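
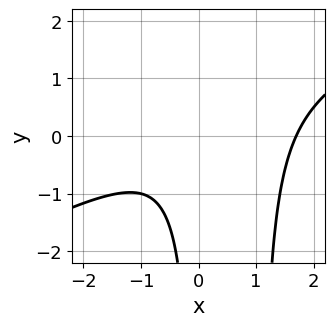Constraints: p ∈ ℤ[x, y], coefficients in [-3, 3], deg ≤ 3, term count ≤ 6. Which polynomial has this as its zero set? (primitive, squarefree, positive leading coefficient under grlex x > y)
First, degree: the shape is more complex than any degree-2 curve, so deg p = 3.
Then, from the axis intercepts and sections: no y-intercept at any integer in the box.
Finally, together with the visible shape, these determine p as stated.

x^3 - 2*x^2*y - x^2 + 2*x*y - 2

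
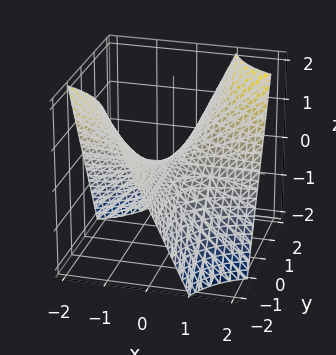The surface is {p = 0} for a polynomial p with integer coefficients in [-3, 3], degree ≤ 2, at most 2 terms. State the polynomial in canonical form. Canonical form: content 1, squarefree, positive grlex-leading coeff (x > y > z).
(a) The degree is 2 — a hyperbolic paraboloid; a quadric.
(b) From the axis intercepts and sections: one z-axis crossing is at z = 0; the visible y-axis segment lies entirely on the surface.
(c) Putting this together gives p. Check: (-2, 0, 0) on the x-axis lies on the surface, and p(-2, 0, 0) = 0. ✓

x*y - z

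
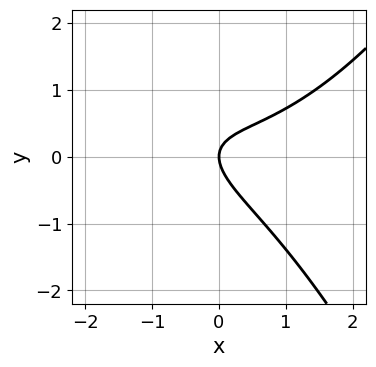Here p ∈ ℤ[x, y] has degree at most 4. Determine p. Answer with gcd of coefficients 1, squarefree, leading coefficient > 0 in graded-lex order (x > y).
x^3 - 2*x*y - 3*y^2 + 2*x

deg p = 3. No degree-2 curve has this shape.
From the axis intercepts and sections: one y-axis crossing is at y = 0; one x-axis crossing is at x = 0.
Assembling these constraints gives the stated polynomial.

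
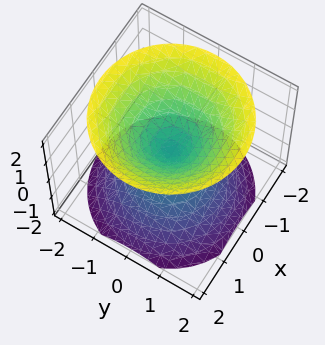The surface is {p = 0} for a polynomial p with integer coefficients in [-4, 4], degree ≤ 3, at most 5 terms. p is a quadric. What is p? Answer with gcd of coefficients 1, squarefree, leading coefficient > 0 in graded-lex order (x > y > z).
1. The picture has 2 separate pieces. Treating them together as one polynomial.
2. deg p = 2. A double cone through the origin; a quadric.
3. Symmetries: rotational symmetry about the z-axis ⇒ p depends on x, y only through x² + y²; mirror symmetry z ↦ −z ⇒ only even powers of z.
4. Reading off the gridlines: a circular section at z = -1 has radius exactly 1; one z-axis crossing is at z = 0; one x-axis crossing is at x = 0; one y-axis crossing is at y = 0.
5. Matching integer coefficients to the picture gives p.

x^2 + y^2 - z^2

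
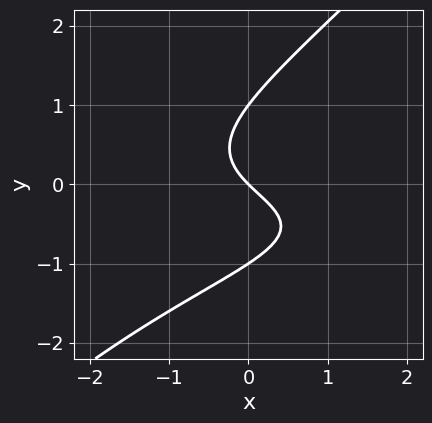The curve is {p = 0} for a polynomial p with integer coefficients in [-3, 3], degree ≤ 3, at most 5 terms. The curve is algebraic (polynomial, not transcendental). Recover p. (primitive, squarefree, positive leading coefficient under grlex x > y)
3*x*y^2 - 3*y^3 + 2*x*y + 3*x + 3*y

1. The degree is 3 — a generic line meets the curve in up to 3 points.
2. Observable constraints: one x-axis crossing is at x = 0; the y-axis gridline crossings are at y ∈ {-1, 0, 1}.
3. Together with the visible shape, these determine p as stated.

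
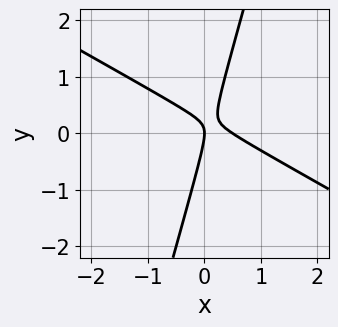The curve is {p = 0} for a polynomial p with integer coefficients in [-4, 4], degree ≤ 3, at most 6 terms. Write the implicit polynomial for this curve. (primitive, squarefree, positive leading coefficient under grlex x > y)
2*x^2 + 3*x*y - y^2 - x

Degree: the shape is more complex than any degree-1 curve, so deg p = 2.
Reading off the gridlines: it meets the x-axis at x = 0 (among the integer gridlines); it crosses the y-axis at the gridline y = 0.
These observations pin down the coefficients.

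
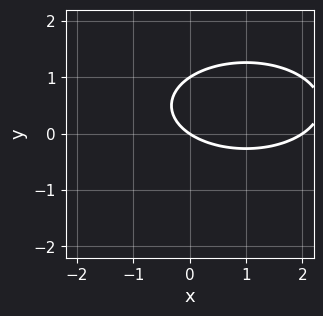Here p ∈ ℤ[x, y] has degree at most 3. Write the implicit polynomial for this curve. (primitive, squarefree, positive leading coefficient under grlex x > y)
x^2 + 3*y^2 - 2*x - 3*y

First, the degree is 2 — the shape is more complex than any degree-1 curve.
Then, checking where it meets the axes: the x-axis gridline crossings are at x ∈ {0, 2}; among the integer gridlines, it crosses the y-axis at y ∈ {0, 1}.
Finally, putting this together gives p.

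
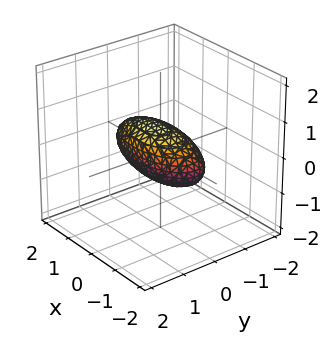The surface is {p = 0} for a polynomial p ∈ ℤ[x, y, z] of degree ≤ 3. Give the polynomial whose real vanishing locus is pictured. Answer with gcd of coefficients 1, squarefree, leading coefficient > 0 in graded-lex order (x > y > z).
The degree is 2 — the shape is more complex than any degree-1 surface.
Solving for integer coefficients yields p as stated.

x^2 + 3*y^2 - 2*y*z + 3*z^2 - 2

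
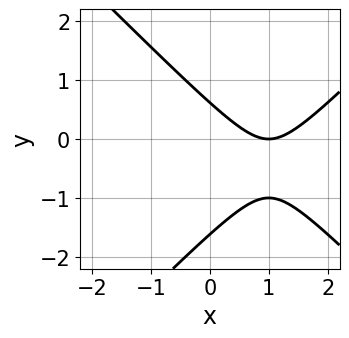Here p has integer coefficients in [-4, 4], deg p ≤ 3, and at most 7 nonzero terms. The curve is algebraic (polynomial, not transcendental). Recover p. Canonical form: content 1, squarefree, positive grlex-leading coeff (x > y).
x^2 - y^2 - 2*x - y + 1

First, deg p = 2. The shape is more complex than any degree-1 curve.
Then, from the visible intercepts: it meets the x-axis at x = 1 (among the integer gridlines).
Finally, these observations pin down the coefficients.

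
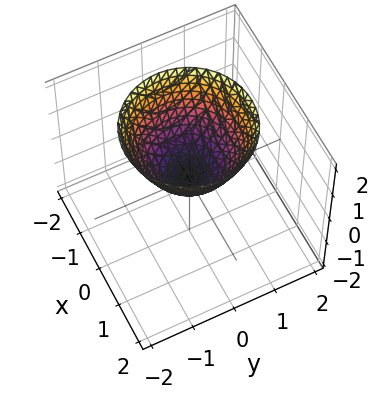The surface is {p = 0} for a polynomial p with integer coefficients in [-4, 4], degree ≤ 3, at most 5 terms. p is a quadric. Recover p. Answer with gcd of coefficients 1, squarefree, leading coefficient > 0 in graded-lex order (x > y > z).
x^2 + y^2 - z

The degree is 2 — a paraboloid; a quadric.
By symmetry, the surface is invariant under rotation about z: p = q(x² + y², z).
Against the integer gridlines: it meets the z-axis at z = 0 (among the integer gridlines); a circular section at z = 1 has radius exactly 1.
Solving for integer coefficients yields p as stated.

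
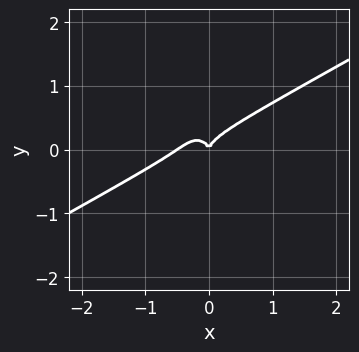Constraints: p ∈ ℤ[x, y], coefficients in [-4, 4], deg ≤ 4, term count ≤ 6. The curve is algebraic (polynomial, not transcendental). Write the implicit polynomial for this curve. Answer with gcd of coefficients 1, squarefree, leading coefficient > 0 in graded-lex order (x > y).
2*x^3 - 3*x^2*y - 2*y^3 + x^2

1. deg p = 3. The shape is more complex than any degree-2 curve.
2. Reading off the gridlines: one x-axis crossing is at x = 0; it meets the y-axis at y = 0 (among the integer gridlines).
3. Putting this together gives p.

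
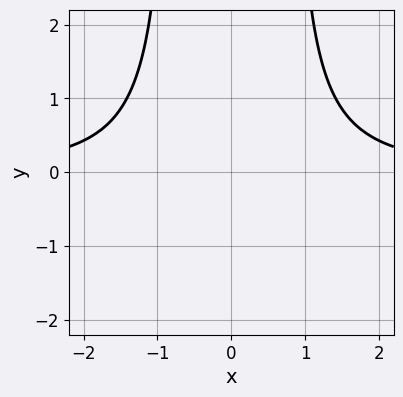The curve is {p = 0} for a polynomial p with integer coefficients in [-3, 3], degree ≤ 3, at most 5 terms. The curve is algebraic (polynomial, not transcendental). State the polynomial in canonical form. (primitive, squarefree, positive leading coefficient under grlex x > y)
1. deg p = 3.
2. Symmetries: it's symmetric under x → −x, forcing even powers of x.
3. Reading off the gridlines: the curve avoids every integer x-axis point in the box; it misses every integer gridline on the y-axis.
4. Putting this together gives p.

2*x^2*y - y - 3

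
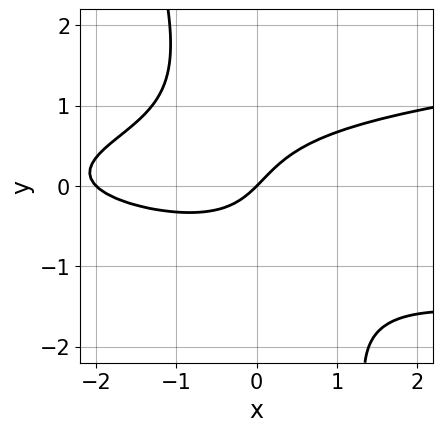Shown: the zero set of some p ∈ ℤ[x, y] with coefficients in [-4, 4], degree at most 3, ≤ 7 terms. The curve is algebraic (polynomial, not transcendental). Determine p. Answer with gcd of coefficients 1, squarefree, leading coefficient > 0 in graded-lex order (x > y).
3*x*y^2 + y^3 - x^2 - 2*x + 2*y

deg p = 3. The shape is more complex than any degree-2 curve.
From the visible intercepts: it crosses the y-axis at the gridline y = 0; among the integer gridlines, it crosses the x-axis at x ∈ {-2, 0}.
Solving for integer coefficients yields p as stated.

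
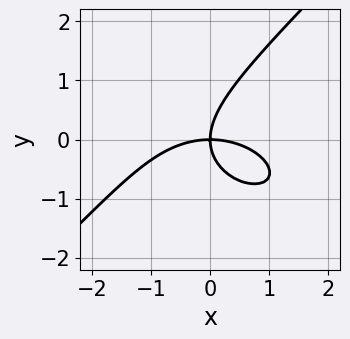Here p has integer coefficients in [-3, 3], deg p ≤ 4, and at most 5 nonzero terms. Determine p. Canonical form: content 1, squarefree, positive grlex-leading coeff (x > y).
x^3 + x*y^2 - 2*y^3 + 3*x*y

First, the degree is 3 — no degree-2 curve has this shape.
Then, checking where it meets the axes: it crosses the x-axis at the gridline x = 0; one y-axis crossing is at y = 0.
Finally, these observations pin down the coefficients.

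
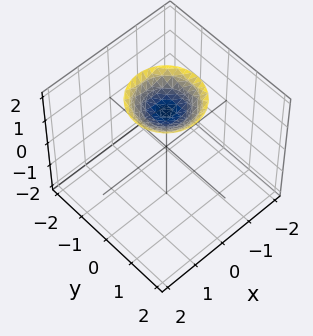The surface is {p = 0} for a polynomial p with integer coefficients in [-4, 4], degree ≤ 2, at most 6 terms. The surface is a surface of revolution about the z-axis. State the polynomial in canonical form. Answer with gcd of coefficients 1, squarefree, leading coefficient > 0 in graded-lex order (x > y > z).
x^2 + y^2 - 2*z + 3

1. Degree: no degree-1 surface has this shape, so deg p = 2.
2. Symmetries: rotational symmetry about the z-axis ⇒ p depends on x, y only through x² + y².
3. From the axis intercepts and sections: a circular section at z = 2 has radius exactly 1; the surface avoids every integer y-axis point in the box; the surface avoids every integer x-axis point in the box.
4. Solving for integer coefficients yields p as stated.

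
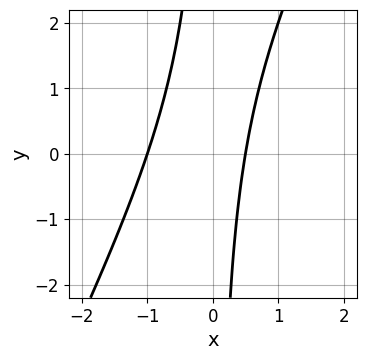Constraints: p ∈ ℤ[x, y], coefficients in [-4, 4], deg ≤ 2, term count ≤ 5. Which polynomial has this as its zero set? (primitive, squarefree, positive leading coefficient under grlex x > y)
Degree: the shape is more complex than any degree-1 curve, so deg p = 2.
Checking where it meets the axes: one x-axis crossing is at x = -1; the curve avoids every integer y-axis point in the box.
Putting this together gives p.

2*x^2 - x*y + x - 1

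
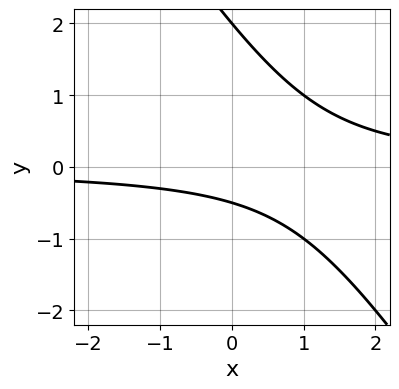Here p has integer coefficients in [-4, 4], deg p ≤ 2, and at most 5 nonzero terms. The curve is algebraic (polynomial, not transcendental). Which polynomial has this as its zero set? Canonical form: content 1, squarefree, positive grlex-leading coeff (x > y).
1. Degree: a generic line meets the curve in up to 2 points, so deg p = 2.
2. Observable constraints: it crosses the y-axis at the gridline y = 2; it misses every integer gridline on the x-axis.
3. Matching integer coefficients to the picture gives p.

3*x*y + 2*y^2 - 3*y - 2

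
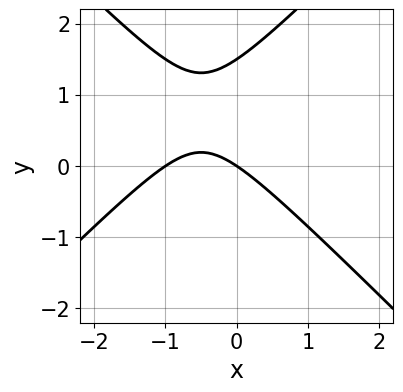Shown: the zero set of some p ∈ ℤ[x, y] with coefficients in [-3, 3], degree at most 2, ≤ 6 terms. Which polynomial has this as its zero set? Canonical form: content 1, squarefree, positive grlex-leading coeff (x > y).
(a) Degree: no degree-1 curve has this shape, so deg p = 2.
(b) Against the integer gridlines: the x-axis gridline crossings are at x ∈ {-1, 0}; one y-axis crossing is at y = 0.
(c) The integer polynomial consistent with all of this is the stated p.

2*x^2 - 2*y^2 + 2*x + 3*y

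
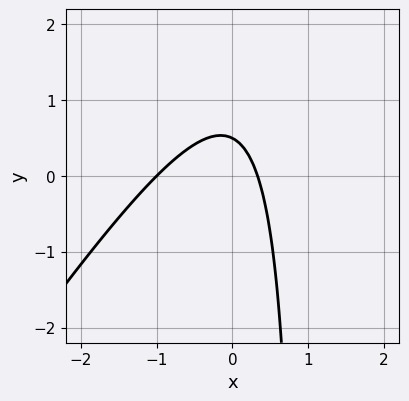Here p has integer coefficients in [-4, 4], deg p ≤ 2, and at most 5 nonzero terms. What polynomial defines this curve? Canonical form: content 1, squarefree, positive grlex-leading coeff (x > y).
3*x^2 - 2*x*y + 2*x + 2*y - 1

1. The degree is 2 — the shape is more complex than any degree-1 curve.
2. Against the integer gridlines: it meets the x-axis at x = -1 (among the integer gridlines).
3. The integer polynomial consistent with all of this is the stated p.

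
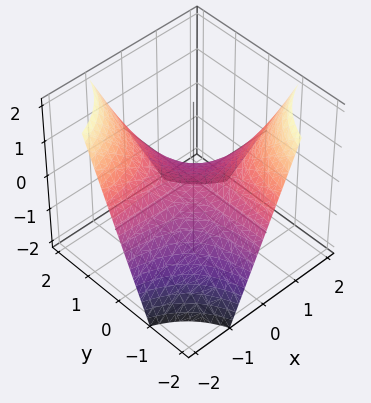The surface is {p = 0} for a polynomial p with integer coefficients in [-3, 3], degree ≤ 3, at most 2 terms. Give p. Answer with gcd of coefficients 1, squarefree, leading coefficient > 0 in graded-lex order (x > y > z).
x*y + z

(a) The degree is 2 — a hyperbolic paraboloid; a quadric.
(b) From the visible intercepts: the visible x-axis segment lies entirely on the surface; every point of the y-axis in the box is on the surface; it crosses the z-axis at the gridline z = 0.
(c) Assembling these constraints gives the stated polynomial.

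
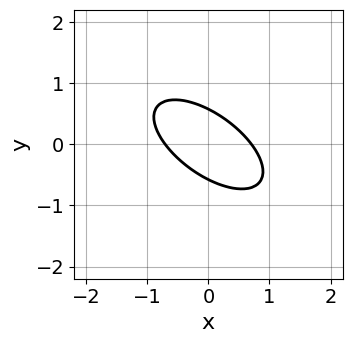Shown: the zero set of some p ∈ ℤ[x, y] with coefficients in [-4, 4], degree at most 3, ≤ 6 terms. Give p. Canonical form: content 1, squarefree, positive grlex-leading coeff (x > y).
The degree is 2 — no degree-1 curve has this shape.
Solving for integer coefficients yields p as stated.

2*x^2 + 3*x*y + 3*y^2 - 1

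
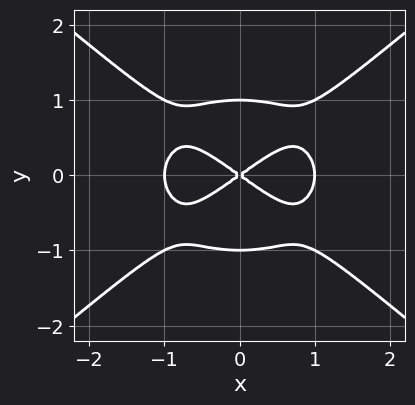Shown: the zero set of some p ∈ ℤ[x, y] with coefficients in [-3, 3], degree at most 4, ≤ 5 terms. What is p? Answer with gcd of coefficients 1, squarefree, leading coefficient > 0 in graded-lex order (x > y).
x^4 - 2*y^4 - x^2 + 2*y^2

deg p = 4. No degree-3 curve has this shape.
Symmetries: mirror symmetry x ↦ −x ⇒ only even powers of x; it's symmetric under y → −y, forcing even powers of y.
Reading off the gridlines: among the integer gridlines, it crosses the y-axis at y ∈ {-1, 0, 1}; among the integer gridlines, it crosses the x-axis at x ∈ {-1, 0, 1}.
Fitting integer coefficients to these (and the overall shape) gives p.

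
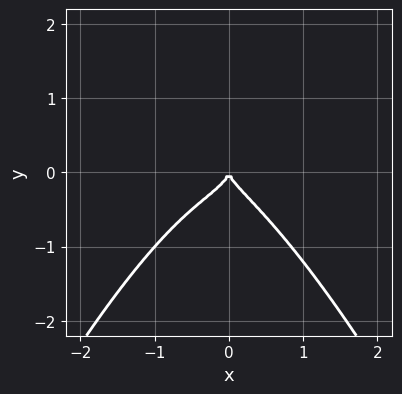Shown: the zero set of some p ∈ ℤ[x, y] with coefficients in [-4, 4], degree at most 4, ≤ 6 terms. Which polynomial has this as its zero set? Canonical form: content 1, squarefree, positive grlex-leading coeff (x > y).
(a) Degree: the shape is more complex than any degree-3 curve, so deg p = 4.
(b) From the visible intercepts: one y-axis crossing is at y = 0; it crosses the x-axis at the gridline x = 0.
(c) Assembling these constraints gives the stated polynomial.

2*x^4 + x^3 - x^2*y + 3*y^3 + x^2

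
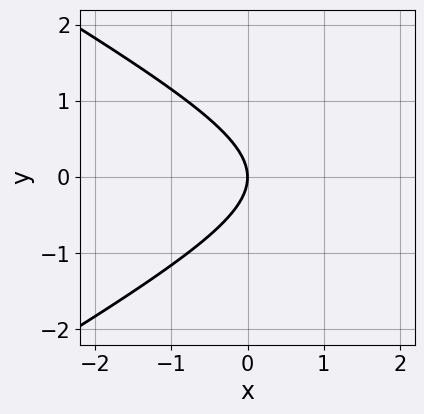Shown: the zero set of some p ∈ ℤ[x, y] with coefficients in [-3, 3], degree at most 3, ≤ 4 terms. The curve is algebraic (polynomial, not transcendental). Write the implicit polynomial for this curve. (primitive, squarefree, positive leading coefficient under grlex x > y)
x^2 - 3*y^2 - 3*x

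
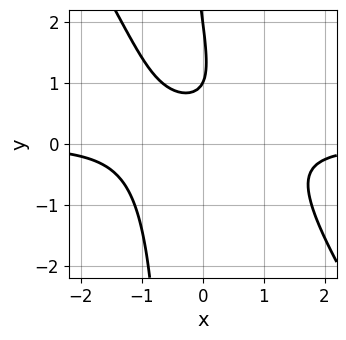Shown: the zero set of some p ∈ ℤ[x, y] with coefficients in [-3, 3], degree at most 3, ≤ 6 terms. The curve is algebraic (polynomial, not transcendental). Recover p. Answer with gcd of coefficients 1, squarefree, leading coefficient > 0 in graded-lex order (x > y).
1. deg p = 3. A generic line meets the curve in up to 3 points.
2. Reading off the gridlines: the y-axis gridline crossings are at y ∈ {1, 2}; it misses every integer gridline on the x-axis.
3. Assembling these constraints gives the stated polynomial.

3*x^2*y + 2*x*y^2 + y^2 - 3*y + 2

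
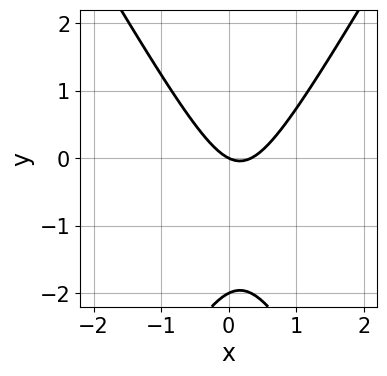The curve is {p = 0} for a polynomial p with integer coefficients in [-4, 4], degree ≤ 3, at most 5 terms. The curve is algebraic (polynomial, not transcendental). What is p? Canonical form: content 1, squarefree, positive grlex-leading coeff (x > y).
3*x^2 - y^2 - x - 2*y

1. Degree: no degree-1 curve has this shape, so deg p = 2.
2. Reading off the gridlines: it crosses the x-axis at the gridline x = 0; the y-axis gridline crossings are at y ∈ {-2, 0}.
3. These observations pin down the coefficients.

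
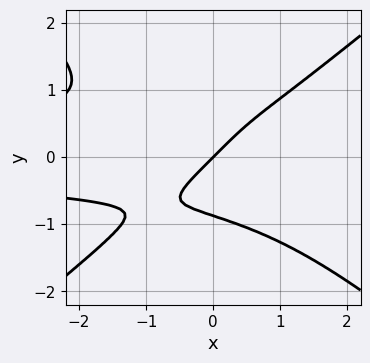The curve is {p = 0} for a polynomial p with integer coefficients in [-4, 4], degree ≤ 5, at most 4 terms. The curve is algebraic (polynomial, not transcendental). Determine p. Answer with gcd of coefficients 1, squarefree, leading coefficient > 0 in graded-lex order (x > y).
2*x^2*y^2 - 3*y^4 + 2*x - 2*y

Degree: a generic line meets the curve in up to 4 points, so deg p = 4.
From the visible intercepts: it meets the y-axis at y = 0 (among the integer gridlines); one x-axis crossing is at x = 0.
The integer polynomial consistent with all of this is the stated p.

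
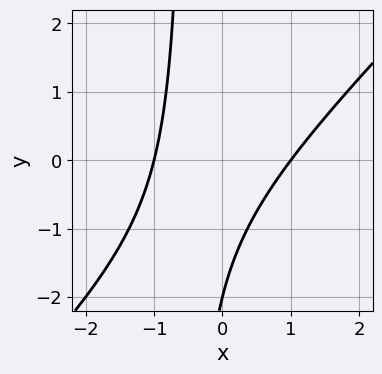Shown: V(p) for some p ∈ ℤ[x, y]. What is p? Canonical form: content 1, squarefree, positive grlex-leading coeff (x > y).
2*x^2 - 2*x*y - y - 2

deg p = 2.
Reading off the gridlines: it crosses the y-axis at the gridline y = -2; the x-axis gridline crossings are at x ∈ {-1, 1}.
Assembling these constraints gives the stated polynomial.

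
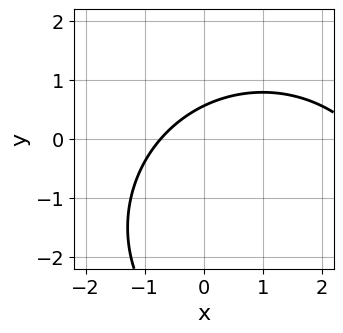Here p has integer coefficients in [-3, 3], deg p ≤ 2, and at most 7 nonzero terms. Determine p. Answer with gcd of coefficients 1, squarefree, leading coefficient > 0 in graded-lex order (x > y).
(a) deg p = 2. The shape is more complex than any degree-1 curve.
(b) The integer polynomial consistent with all of this is the stated p.

x^2 + y^2 - 2*x + 3*y - 2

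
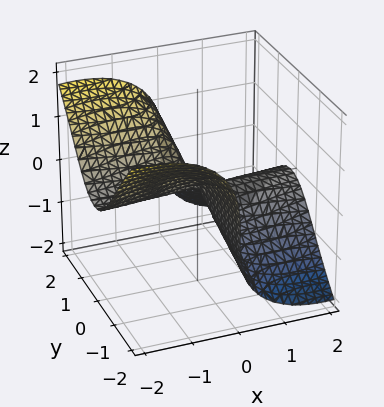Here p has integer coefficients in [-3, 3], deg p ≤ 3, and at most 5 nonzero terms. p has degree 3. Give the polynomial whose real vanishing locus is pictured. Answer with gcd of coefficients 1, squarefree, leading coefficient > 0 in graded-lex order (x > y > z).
1. deg p = 3.
2. Checking where it meets the axes: every point of the y-axis in the box is on the surface; every point of the x-axis in the box is on the surface.
3. These observations pin down the coefficients.

2*x^2*z + 3*x*y^2 + 2*z^3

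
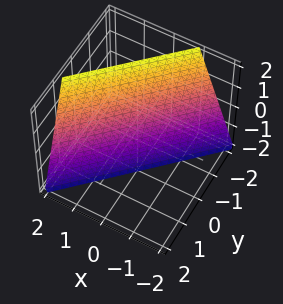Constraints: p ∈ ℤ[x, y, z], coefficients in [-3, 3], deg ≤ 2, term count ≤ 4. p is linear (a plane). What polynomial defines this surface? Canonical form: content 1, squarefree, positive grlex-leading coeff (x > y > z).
3*x - 3*y - z - 2

1. Degree: the surface is flat (a plane), so deg p = 1.
2. From the axis intercepts and sections: one z-axis crossing is at z = -2.
3. These observations pin down the coefficients.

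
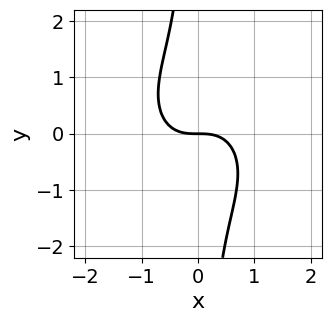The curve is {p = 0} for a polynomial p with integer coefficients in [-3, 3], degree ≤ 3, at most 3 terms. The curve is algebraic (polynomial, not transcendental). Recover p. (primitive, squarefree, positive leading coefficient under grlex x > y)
(a) deg p = 3. The shape is more complex than any degree-2 curve.
(b) Observable constraints: it crosses the x-axis at the gridline x = 0; it meets the y-axis at y = 0 (among the integer gridlines).
(c) These observations pin down the coefficients.

x^3 + x*y^2 + y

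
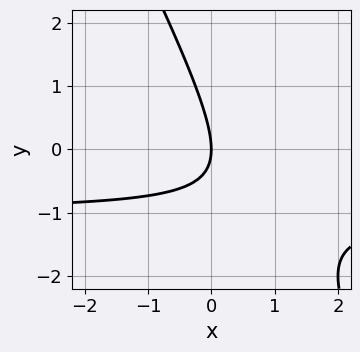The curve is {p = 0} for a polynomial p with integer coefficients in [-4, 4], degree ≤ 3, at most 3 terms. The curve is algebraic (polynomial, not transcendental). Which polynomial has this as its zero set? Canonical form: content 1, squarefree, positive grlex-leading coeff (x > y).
2*x*y + y^2 + 2*x

The degree is 2 — the shape is more complex than any degree-1 curve.
Reading off the gridlines: it meets the x-axis at x = 0 (among the integer gridlines); it crosses the y-axis at the gridline y = 0.
Together with the visible shape, these determine p as stated.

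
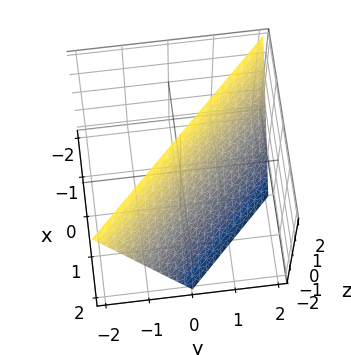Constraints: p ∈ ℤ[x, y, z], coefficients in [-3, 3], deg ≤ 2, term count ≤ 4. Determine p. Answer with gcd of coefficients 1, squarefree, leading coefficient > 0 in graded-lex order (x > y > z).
2*x + 2*y + z - 2

First, the degree is 1 — every cross-section is a straight line — this is a plane.
Next, reading off the gridlines: it crosses the z-axis at the gridline z = 2; it crosses the x-axis at the gridline x = 1.
Finally, matching integer coefficients to the picture gives p. Check: (0, 1, 0) on the y-axis lies on the surface, and p(0, 1, 0) = 0. ✓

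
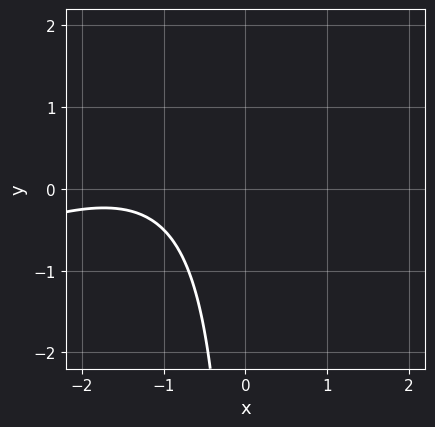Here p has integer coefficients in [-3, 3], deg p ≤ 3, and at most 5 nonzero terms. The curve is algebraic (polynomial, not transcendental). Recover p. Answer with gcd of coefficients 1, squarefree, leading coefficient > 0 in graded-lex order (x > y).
x^2 - 2*x*y + 3*x + 3

First, deg p = 2. No degree-1 curve has this shape.
Next, from the axis intercepts and sections: it misses every integer gridline on the y-axis; it misses every integer gridline on the x-axis.
Finally, solving for integer coefficients yields p as stated.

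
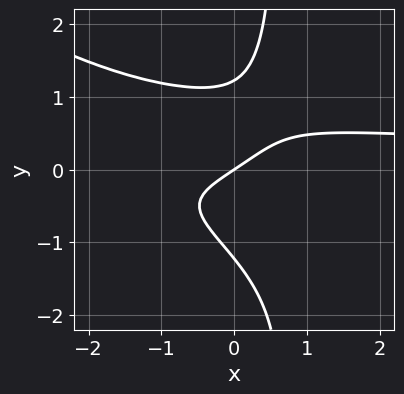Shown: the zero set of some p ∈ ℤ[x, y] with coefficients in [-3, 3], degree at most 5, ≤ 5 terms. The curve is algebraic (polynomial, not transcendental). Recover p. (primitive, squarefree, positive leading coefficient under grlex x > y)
2*x^2*y^2 + 3*x*y^3 - 2*y^3 - 2*x + 3*y

deg p = 4.
From the visible intercepts: one x-axis crossing is at x = 0; it crosses the y-axis at the gridline y = 0.
Solving for integer coefficients yields p as stated.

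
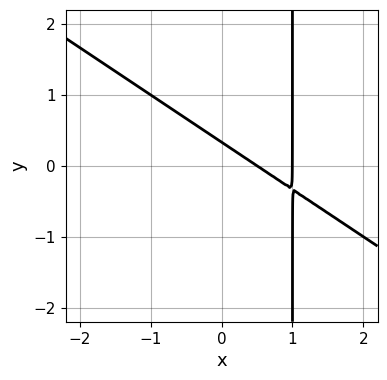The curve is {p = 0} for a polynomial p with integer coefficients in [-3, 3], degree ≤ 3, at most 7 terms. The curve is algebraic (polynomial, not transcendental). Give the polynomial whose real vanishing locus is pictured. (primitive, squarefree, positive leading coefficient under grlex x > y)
2*x^2 + 3*x*y - 3*x - 3*y + 1

First, the degree is 2 — a generic line meets the curve in up to 2 points.
Next, from the visible intercepts: it meets the x-axis at x = 1 (among the integer gridlines).
Finally, assembling these constraints gives the stated polynomial.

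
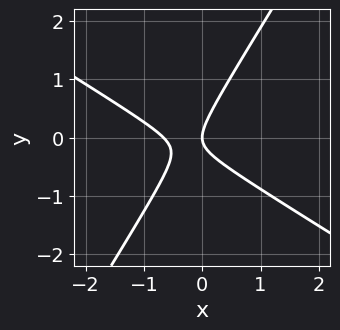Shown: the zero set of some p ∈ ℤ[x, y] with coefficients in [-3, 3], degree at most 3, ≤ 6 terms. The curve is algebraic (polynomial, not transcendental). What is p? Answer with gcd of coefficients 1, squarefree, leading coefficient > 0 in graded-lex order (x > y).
3*x^2 + 3*x*y - 3*y^2 + 2*x

1. Degree: the shape is more complex than any degree-1 curve, so deg p = 2.
2. From the axis intercepts and sections: it crosses the y-axis at the gridline y = 0; one x-axis crossing is at x = 0.
3. Solving for integer coefficients yields p as stated.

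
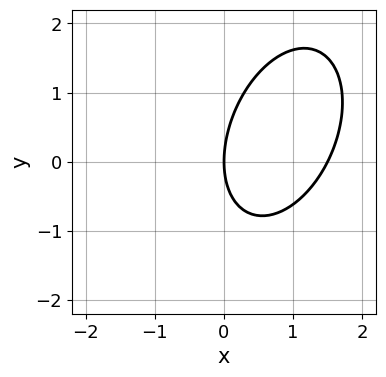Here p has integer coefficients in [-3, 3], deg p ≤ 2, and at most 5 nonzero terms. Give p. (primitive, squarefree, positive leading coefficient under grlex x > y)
1. Degree: a generic line meets the curve in up to 2 points, so deg p = 2.
2. Checking where it meets the axes: it meets the x-axis at x = 0 (among the integer gridlines); it meets the y-axis at y = 0 (among the integer gridlines).
3. Putting this together gives p.

2*x^2 - x*y + y^2 - 3*x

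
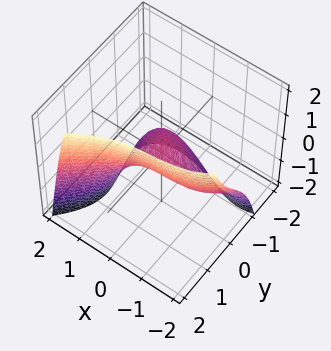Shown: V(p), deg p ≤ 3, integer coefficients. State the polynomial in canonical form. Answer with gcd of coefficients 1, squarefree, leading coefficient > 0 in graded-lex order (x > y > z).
x^3 - 2*y^3 + 2*x^2 + 2*x*y + 3*z

First, deg p = 3. The shape is more complex than any degree-2 surface.
Then, from the visible intercepts: it meets the y-axis at y = 0 (among the integer gridlines); the x-axis gridline crossings are at x ∈ {-2, 0}; one z-axis crossing is at z = 0.
Finally, solving for integer coefficients yields p as stated.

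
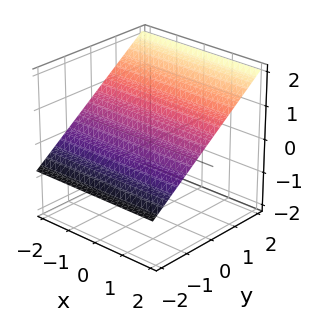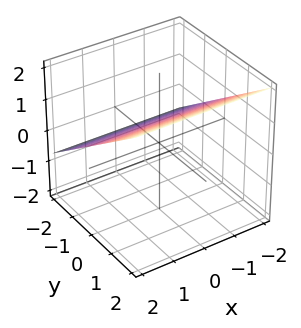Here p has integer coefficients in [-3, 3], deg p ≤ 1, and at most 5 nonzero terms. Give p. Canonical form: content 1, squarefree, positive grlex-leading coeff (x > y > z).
2*y - 3*z + 2

(a) deg p = 1. The surface is flat (a plane).
(b) From the axis intercepts and sections: one y-axis crossing is at y = -1; the surface avoids every integer x-axis point in the box.
(c) Matching integer coefficients to the picture gives p.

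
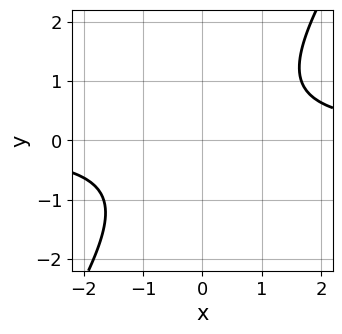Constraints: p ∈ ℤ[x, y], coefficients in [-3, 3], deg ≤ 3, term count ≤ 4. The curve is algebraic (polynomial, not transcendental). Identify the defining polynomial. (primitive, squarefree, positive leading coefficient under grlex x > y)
(a) deg p = 2. A generic line meets the curve in up to 2 points.
(b) From the axis intercepts and sections: it misses every integer gridline on the y-axis; it misses every integer gridline on the x-axis.
(c) Solving for integer coefficients yields p as stated.

3*x*y - 2*y^2 - 3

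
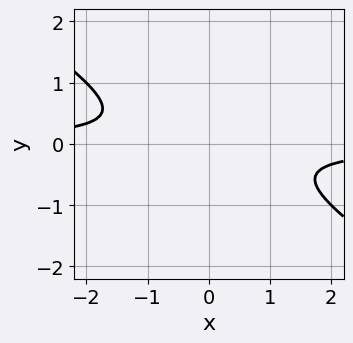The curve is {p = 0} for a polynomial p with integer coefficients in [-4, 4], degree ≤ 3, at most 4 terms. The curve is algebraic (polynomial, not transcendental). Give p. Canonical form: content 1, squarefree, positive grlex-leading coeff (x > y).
2*x*y + 3*y^2 + 1

(a) Degree: no degree-1 curve has this shape, so deg p = 2.
(b) Checking where it meets the axes: it misses every integer gridline on the y-axis; no x-intercept at any integer in the box.
(c) Putting this together gives p.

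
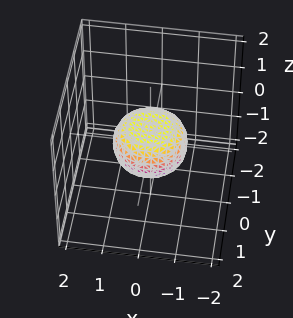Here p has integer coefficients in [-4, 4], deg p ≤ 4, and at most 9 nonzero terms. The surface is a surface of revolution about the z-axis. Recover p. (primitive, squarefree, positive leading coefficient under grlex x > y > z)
2*x^4 + 4*x^2*y^2 + 2*y^4 - x^2 - y^2 + 3*z^2 - 1

Degree: the shape is more complex than any degree-3 surface, so deg p = 4.
Symmetry: the z-axis is an axis of rotation, so x and y enter only as x² + y².
From the axis intercepts and sections: among the integer gridlines, it crosses the x-axis at x ∈ {-1, 1}; a circular section at z = 0 has radius exactly 1; the y-axis gridline crossings are at y ∈ {-1, 1}.
These observations pin down the coefficients.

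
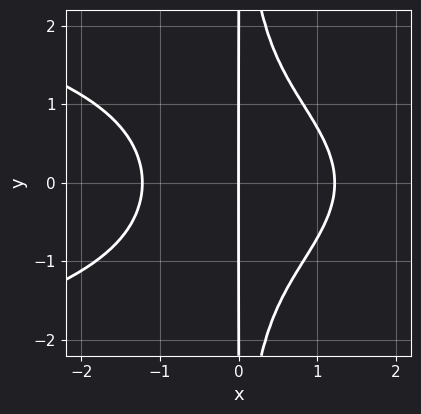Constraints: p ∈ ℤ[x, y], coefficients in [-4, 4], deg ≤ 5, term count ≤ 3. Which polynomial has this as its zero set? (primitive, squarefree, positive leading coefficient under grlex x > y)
(a) deg p = 4. No degree-3 curve has this shape.
(b) Symmetries: it's symmetric under y → −y, forcing even powers of y.
(c) Observable constraints: one x-axis crossing is at x = 0; every point of the y-axis in the box is on the curve.
(d) The integer polynomial consistent with all of this is the stated p.

2*x^2*y^2 + 2*x^3 - 3*x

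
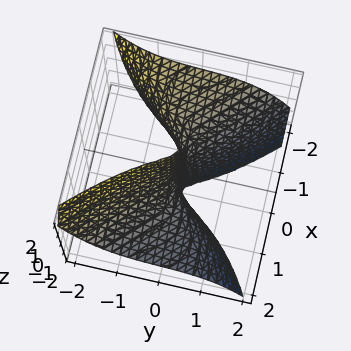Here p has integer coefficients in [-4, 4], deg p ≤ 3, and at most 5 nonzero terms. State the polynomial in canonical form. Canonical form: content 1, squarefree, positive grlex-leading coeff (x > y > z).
x^3 + 3*x^2*z + 2*y^3 + 2*y

First, the degree is 3 — no degree-2 surface has this shape.
Then, from the visible intercepts: it meets the y-axis at y = 0 (among the integer gridlines); the visible z-axis segment lies entirely on the surface; one x-axis crossing is at x = 0.
Finally, putting this together gives p.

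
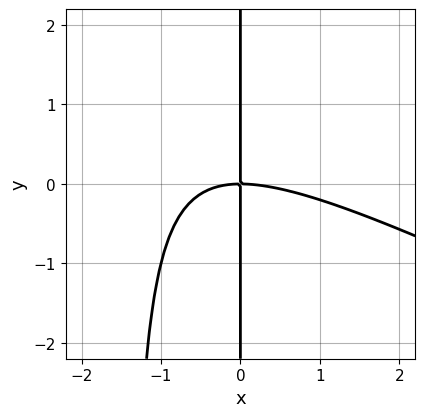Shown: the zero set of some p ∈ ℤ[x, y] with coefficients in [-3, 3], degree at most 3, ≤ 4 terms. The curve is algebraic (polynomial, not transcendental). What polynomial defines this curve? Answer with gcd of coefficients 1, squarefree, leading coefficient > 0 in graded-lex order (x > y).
x^3 + 2*x^2*y + 3*x*y

The degree is 3 — a generic line meets the curve in up to 3 points.
From the axis intercepts and sections: every point of the y-axis in the box is on the curve; it meets the x-axis at x = 0 (among the integer gridlines).
These observations pin down the coefficients.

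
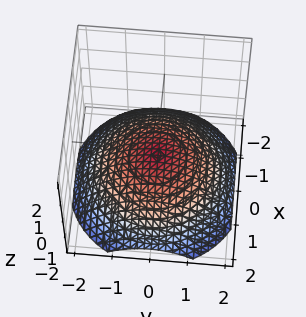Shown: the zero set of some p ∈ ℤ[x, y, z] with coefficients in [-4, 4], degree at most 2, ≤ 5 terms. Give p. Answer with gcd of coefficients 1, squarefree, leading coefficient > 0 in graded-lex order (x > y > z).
x^2 + y^2 + 3*z + 1

First, the degree is 2 — a generic line meets the surface in up to 2 points.
Next, symmetries: rotational symmetry about the z-axis ⇒ p depends on x, y only through x² + y².
Then, against the integer gridlines: no y-intercept at any integer in the box; a circular section at z = -1 has radius between 1 and 2; no x-intercept at any integer in the box.
Finally, solving for integer coefficients yields p as stated.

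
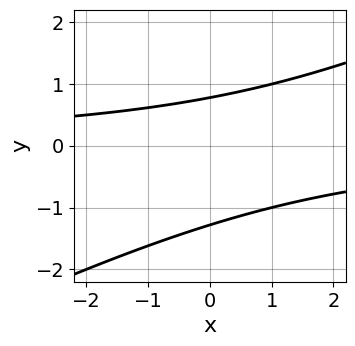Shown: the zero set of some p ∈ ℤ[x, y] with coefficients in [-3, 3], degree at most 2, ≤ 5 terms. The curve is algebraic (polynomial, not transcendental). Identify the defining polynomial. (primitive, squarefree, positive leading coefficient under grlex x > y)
x*y - 2*y^2 - y + 2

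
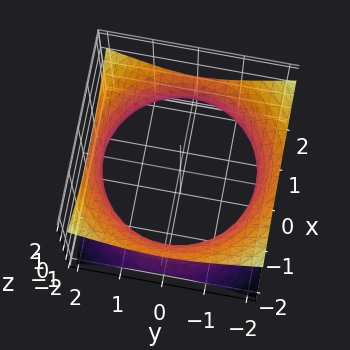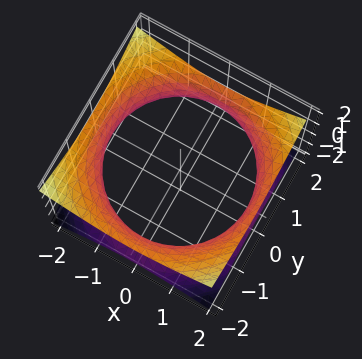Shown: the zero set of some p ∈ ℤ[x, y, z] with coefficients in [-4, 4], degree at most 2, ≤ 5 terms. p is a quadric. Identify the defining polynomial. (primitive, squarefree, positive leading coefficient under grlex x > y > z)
1. deg p = 2. An hourglass — one-sheet hyperboloid; a quadric.
2. Symmetry: the surface is invariant under rotation about z: p = q(x² + y², z); mirror symmetry z ↦ −z ⇒ only even powers of z.
3. Reading off the gridlines: it misses every integer gridline on the z-axis; a circular section at z = 0 has radius between 1 and 2.
4. Matching integer coefficients to the picture gives p.

x^2 + y^2 - 2*z^2 - 3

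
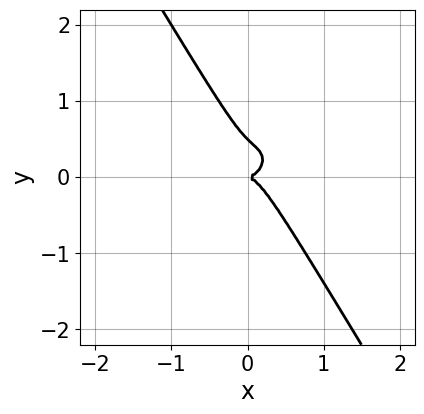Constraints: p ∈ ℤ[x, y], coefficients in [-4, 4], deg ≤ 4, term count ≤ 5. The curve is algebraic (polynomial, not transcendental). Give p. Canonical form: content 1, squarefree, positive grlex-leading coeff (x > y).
2*x^3 - x^2*y + 2*x*y^2 + 2*y^3 - y^2

(a) Degree: no degree-2 curve has this shape, so deg p = 3.
(b) Observable constraints: one y-axis crossing is at y = 0; it crosses the x-axis at the gridline x = 0.
(c) The integer polynomial consistent with all of this is the stated p.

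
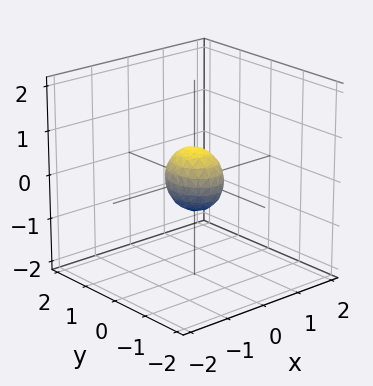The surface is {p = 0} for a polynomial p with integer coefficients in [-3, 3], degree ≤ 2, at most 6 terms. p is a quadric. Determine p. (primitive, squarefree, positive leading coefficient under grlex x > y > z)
1. The degree is 2 — bounded and convex; a quadric.
2. Symmetries: it's symmetric under y → −y, forcing even powers of y; the z ↦ −z reflection is a symmetry, so z appears only in even powers; it's symmetric under x → −x, forcing even powers of x.
3. Matching integer coefficients to the picture gives p.

3*x^2 + 2*y^2 + 2*z^2 - 1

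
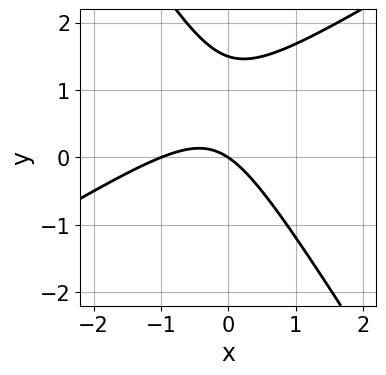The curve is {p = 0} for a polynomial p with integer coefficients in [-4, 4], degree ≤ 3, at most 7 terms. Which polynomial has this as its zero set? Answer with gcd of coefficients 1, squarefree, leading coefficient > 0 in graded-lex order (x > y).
2*x^2 - 2*x*y - 2*y^2 + 2*x + 3*y

1. deg p = 2. No degree-1 curve has this shape.
2. Observable constraints: the x-axis gridline crossings are at x ∈ {-1, 0}; one y-axis crossing is at y = 0.
3. Putting this together gives p.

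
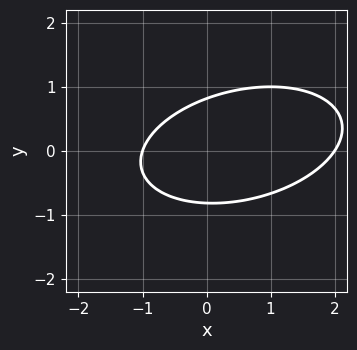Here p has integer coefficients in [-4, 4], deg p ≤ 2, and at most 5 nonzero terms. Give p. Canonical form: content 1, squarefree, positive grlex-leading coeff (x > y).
1. The degree is 2 — a generic line meets the curve in up to 2 points.
2. Reading off the gridlines: among the integer gridlines, it crosses the x-axis at x ∈ {-1, 2}.
3. Putting this together gives p.

x^2 - x*y + 3*y^2 - x - 2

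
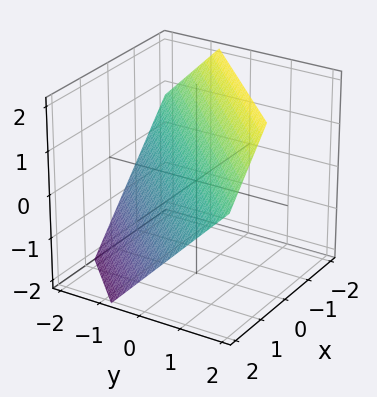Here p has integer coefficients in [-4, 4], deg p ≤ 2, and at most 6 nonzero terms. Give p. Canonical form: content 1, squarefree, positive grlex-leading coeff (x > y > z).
3*x - 3*y + 3*z - 2

1. The degree is 1 — the surface is flat (a plane).
2. Putting this together gives p.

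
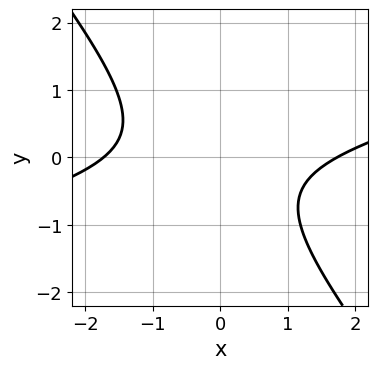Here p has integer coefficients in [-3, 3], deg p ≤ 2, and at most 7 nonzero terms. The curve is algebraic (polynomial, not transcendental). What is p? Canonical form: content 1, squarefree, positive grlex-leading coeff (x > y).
First, deg p = 2. A generic line meets the curve in up to 2 points.
Then, from the visible intercepts: it misses every integer gridline on the y-axis.
Finally, these observations pin down the coefficients.

x^2 - 3*x*y - 3*y^2 - y - 3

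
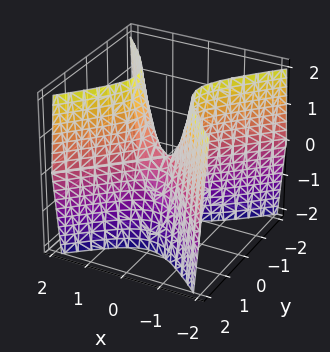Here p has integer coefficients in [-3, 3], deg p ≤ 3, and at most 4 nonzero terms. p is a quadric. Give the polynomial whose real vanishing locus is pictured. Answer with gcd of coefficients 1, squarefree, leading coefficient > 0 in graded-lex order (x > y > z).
3*x^2 - 3*y^2 - z

First, the degree is 2 — a hyperbolic paraboloid; a quadric.
Next, symmetries: the y ↦ −y reflection is a symmetry, so y appears only in even powers; mirror symmetry x ↦ −x ⇒ only even powers of x.
Then, reading off the gridlines: it crosses the x-axis at the gridline x = 0; it meets the y-axis at y = 0 (among the integer gridlines); one z-axis crossing is at z = 0.
Finally, the integer polynomial consistent with all of this is the stated p.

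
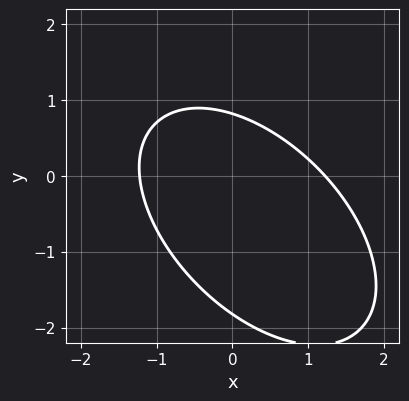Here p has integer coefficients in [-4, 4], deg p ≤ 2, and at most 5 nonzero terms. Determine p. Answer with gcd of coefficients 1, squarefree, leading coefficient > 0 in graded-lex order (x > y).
2*x^2 + 2*x*y + 2*y^2 + 2*y - 3

(a) deg p = 2.
(b) Solving for integer coefficients yields p as stated.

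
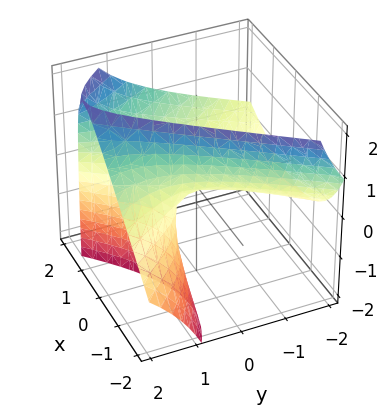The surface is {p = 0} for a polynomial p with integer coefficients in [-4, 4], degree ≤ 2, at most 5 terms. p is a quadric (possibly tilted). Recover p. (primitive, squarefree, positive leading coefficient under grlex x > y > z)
2*x^2 - 2*x*z - y^2 + 3*y*z - 3*z

(a) deg p = 2. A generic line meets the surface in up to 2 points.
(b) From the visible intercepts: it crosses the z-axis at the gridline z = 0; it crosses the y-axis at the gridline y = 0.
(c) Fitting integer coefficients to these (and the overall shape) gives p.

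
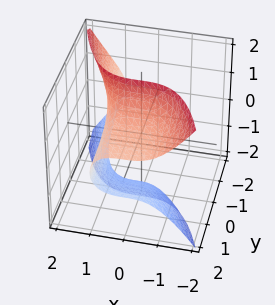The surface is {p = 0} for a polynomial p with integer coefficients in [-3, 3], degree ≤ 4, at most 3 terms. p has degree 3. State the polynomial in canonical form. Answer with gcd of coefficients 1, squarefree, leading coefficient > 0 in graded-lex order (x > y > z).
(a) deg p = 3. A generic line meets the surface in up to 3 points.
(b) Against the integer gridlines: no y-intercept at any integer in the box; no z-intercept at any integer in the box; it meets the x-axis at x = 1 (among the integer gridlines).
(c) Matching integer coefficients to the picture gives p.

x^3 + y*z^2 - 1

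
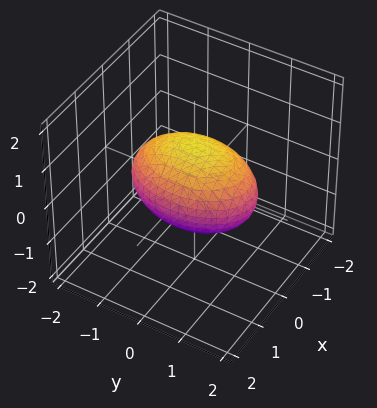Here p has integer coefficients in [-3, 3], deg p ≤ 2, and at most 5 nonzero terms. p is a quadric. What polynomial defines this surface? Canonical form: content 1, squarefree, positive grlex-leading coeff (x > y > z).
2*x^2 + y^2 + 2*z^2 - 2

First, degree: a closed, bounded, convex surface; a quadric, so deg p = 2.
Then, symmetries: mirror symmetry x ↦ −x ⇒ only even powers of x; mirror symmetry y ↦ −y ⇒ only even powers of y; the z ↦ −z reflection is a symmetry, so z appears only in even powers.
Then, checking where it meets the axes: the x-axis gridline crossings are at x ∈ {-1, 1}; the z-axis gridline crossings are at z ∈ {-1, 1}.
Finally, the integer polynomial consistent with all of this is the stated p.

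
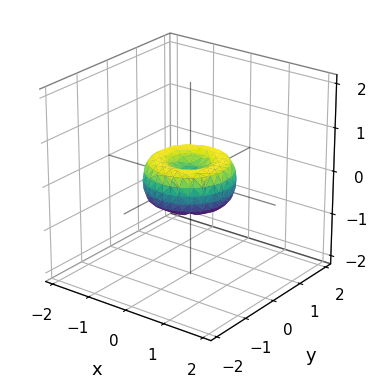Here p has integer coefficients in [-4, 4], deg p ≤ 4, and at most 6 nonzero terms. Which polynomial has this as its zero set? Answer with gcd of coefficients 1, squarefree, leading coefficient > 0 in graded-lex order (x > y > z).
x^4 + 2*x^2*y^2 + y^4 - x^2 - y^2 + z^2

The degree is 4 — a generic line meets the surface in up to 4 points.
By symmetry, every cross-section ⟂ z is a circle, so x, y appear only via x² + y².
Against the integer gridlines: among the integer gridlines, it crosses the y-axis at y ∈ {-1, 0, 1}; a circular section at z = 0 has radius exactly 1; it meets the z-axis at z = 0 (among the integer gridlines); the x-axis gridline crossings are at x ∈ {-1, 0, 1}.
Fitting integer coefficients to these (and the overall shape) gives p.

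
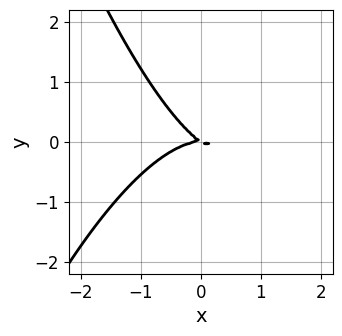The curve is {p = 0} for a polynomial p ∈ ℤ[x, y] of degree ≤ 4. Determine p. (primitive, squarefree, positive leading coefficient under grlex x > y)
The degree is 3 — the shape is more complex than any degree-2 curve.
From the visible intercepts: one x-axis crossing is at x = 0; it crosses the y-axis at the gridline y = 0.
The integer polynomial consistent with all of this is the stated p.

2*x^3 + 2*x*y + 3*y^2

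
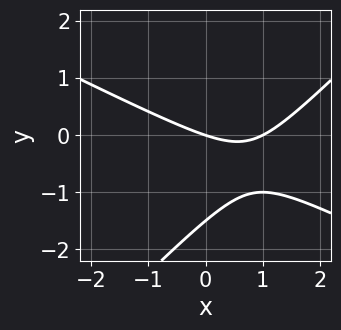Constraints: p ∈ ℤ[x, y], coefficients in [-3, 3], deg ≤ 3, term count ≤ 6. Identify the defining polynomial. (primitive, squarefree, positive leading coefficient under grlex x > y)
x^2 + x*y - 2*y^2 - x - 3*y

deg p = 2. The shape is more complex than any degree-1 curve.
Reading off the gridlines: it crosses the y-axis at the gridline y = 0; the x-axis gridline crossings are at x ∈ {0, 1}.
The integer polynomial consistent with all of this is the stated p.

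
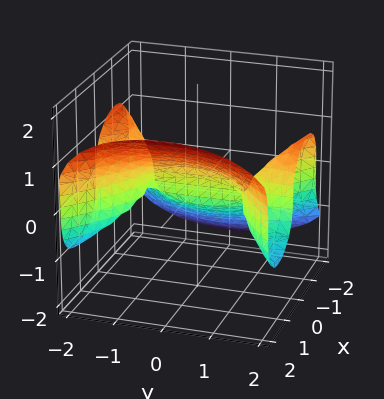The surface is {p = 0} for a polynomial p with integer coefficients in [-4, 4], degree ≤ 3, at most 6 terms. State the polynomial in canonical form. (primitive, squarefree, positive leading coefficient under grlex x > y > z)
1. deg p = 3. A generic line meets the surface in up to 3 points.
2. Against the integer gridlines: one z-axis crossing is at z = 0; every point of the y-axis in the box is on the surface; one x-axis crossing is at x = 0.
3. These observations pin down the coefficients.

x^3 - x*y^2 - 2*z^3 + x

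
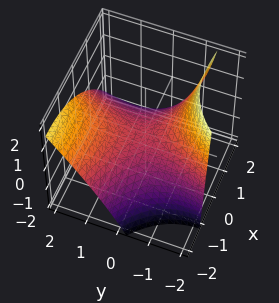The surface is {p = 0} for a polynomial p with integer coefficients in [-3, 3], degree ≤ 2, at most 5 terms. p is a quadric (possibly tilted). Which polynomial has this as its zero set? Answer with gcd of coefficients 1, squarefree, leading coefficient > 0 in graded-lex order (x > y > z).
First, deg p = 2. No degree-1 surface has this shape.
Next, from the axis intercepts and sections: it meets the x-axis at x = 0 (among the integer gridlines); it meets the y-axis at y = 0 (among the integer gridlines); one z-axis crossing is at z = 0.
Finally, assembling these constraints gives the stated polynomial.

x^2 + 2*x*y - y^2 + y*z + 3*z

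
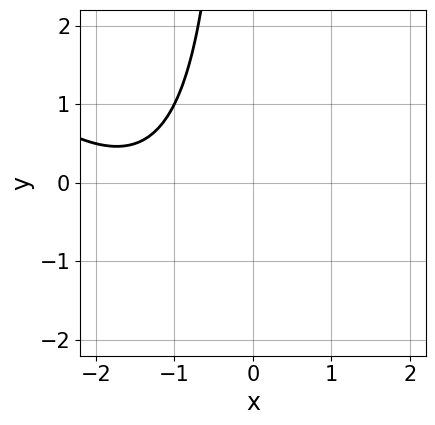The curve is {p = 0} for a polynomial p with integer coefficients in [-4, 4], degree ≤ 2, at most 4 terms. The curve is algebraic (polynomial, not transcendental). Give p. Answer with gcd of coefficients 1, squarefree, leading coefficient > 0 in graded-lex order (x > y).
x^2 + x*y + 3*x + 3

First, deg p = 2. The shape is more complex than any degree-1 curve.
Then, observable constraints: the curve avoids every integer y-axis point in the box; the curve avoids every integer x-axis point in the box.
Finally, fitting integer coefficients to these (and the overall shape) gives p.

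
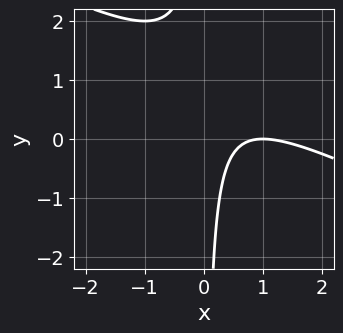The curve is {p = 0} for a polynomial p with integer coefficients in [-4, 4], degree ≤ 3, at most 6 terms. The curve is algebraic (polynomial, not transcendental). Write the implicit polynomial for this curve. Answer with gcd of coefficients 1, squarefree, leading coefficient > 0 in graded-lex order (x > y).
x^2 + 2*x*y - 2*x + 1

Degree: no degree-1 curve has this shape, so deg p = 2.
Observable constraints: it crosses the x-axis at the gridline x = 1; it misses every integer gridline on the y-axis.
These observations pin down the coefficients.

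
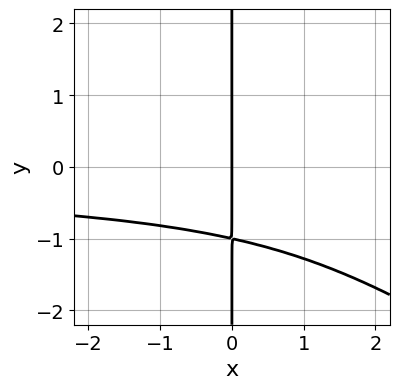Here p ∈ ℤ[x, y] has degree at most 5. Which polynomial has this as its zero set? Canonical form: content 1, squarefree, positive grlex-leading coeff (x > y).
2*x^2*y^2 + 3*x*y^3 + 3*x

1. deg p = 4.
2. Observable constraints: it crosses the x-axis at the gridline x = 0; the visible y-axis segment lies entirely on the curve.
3. Solving for integer coefficients yields p as stated.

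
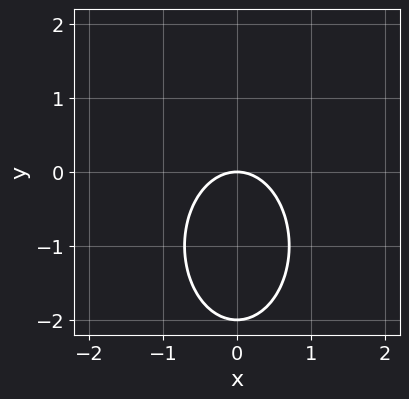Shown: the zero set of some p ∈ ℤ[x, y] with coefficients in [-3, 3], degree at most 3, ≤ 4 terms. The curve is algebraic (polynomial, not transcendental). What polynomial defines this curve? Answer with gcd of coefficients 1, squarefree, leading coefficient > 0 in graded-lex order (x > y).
2*x^2 + y^2 + 2*y

The degree is 2 — no degree-1 curve has this shape.
Symmetries: mirror symmetry x ↦ −x ⇒ only even powers of x.
Checking where it meets the axes: the y-axis gridline crossings are at y ∈ {-2, 0}; one x-axis crossing is at x = 0.
Fitting integer coefficients to these (and the overall shape) gives p.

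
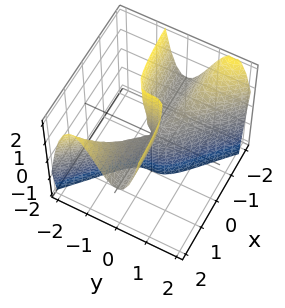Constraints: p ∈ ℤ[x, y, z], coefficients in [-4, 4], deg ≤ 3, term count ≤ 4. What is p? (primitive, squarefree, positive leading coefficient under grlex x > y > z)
3*x*y^2 + 3*y^3 - x*z

(a) Degree: a generic line meets the surface in up to 3 points, so deg p = 3.
(b) Against the integer gridlines: the visible x-axis segment lies entirely on the surface; every point of the z-axis in the box is on the surface.
(c) Together with the visible shape, these determine p as stated.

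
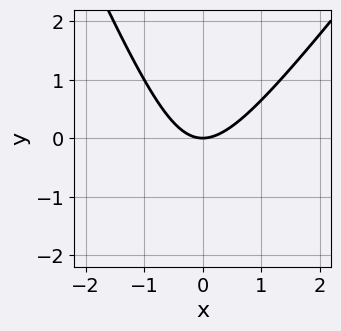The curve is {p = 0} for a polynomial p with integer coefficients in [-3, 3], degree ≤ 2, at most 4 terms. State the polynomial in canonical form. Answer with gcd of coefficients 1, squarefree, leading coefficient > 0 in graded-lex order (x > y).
3*x^2 - x*y - y^2 - 3*y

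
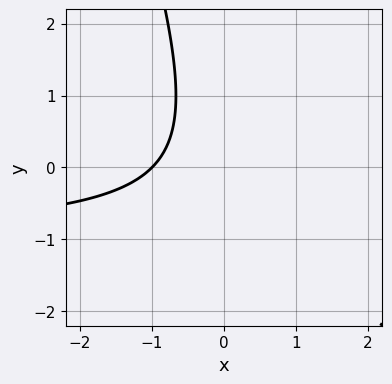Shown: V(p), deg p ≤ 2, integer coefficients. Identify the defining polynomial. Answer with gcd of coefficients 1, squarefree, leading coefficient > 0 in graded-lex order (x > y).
3*x*y + y^2 + 3*x + 3

(a) Degree: the shape is more complex than any degree-1 curve, so deg p = 2.
(b) From the visible intercepts: it crosses the x-axis at the gridline x = -1; the curve avoids every integer y-axis point in the box.
(c) Solving for integer coefficients yields p as stated.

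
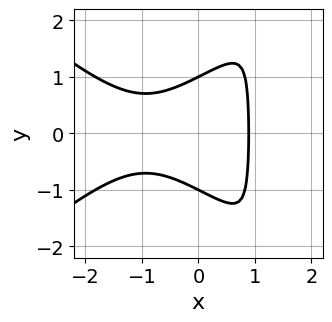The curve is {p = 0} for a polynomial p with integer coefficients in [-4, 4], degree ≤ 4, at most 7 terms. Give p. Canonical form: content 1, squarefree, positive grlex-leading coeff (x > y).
2*x^3 - 3*x*y^2 + 2*x^2 + 3*y^2 - 3

First, degree: a generic line meets the curve in up to 3 points, so deg p = 3.
Next, symmetries: it's symmetric under y → −y, forcing even powers of y.
Next, against the integer gridlines: among the integer gridlines, it crosses the y-axis at y ∈ {-1, 1}.
Finally, assembling these constraints gives the stated polynomial.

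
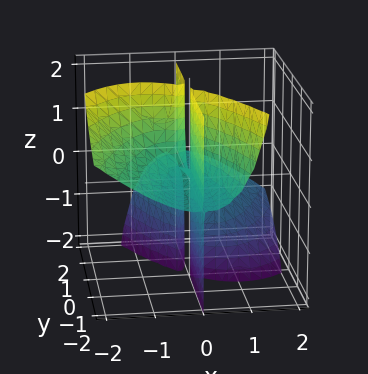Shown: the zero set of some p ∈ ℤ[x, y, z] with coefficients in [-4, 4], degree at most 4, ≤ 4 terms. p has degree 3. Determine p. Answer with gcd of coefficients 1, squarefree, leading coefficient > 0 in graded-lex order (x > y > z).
(a) There are 2 components. Treating them together as one polynomial.
(b) Degree: the shape is more complex than any degree-2 surface, so deg p = 3.
(c) Checking where it meets the axes: one x-axis crossing is at x = 0; every point of the y-axis in the box is on the surface.
(d) Putting this together gives p.

x^3 + x^2*z + x*y*z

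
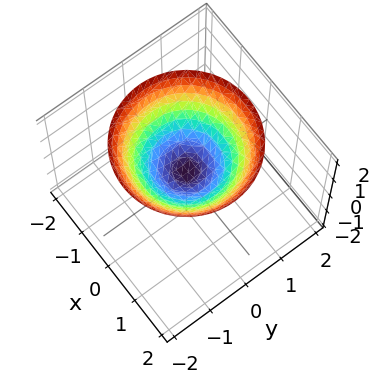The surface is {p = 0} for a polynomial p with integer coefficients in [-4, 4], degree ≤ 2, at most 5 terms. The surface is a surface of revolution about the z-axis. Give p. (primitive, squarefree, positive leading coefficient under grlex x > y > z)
(a) Degree: no degree-1 surface has this shape, so deg p = 2.
(b) Symmetry: every cross-section ⟂ z is a circle, so x, y appear only via x² + y².
(c) From the axis intercepts and sections: the surface avoids every integer x-axis point in the box; it misses every integer gridline on the y-axis.
(d) These observations pin down the coefficients.

2*x^2 + 2*y^2 - 3*z + 1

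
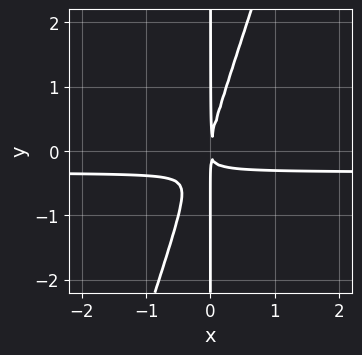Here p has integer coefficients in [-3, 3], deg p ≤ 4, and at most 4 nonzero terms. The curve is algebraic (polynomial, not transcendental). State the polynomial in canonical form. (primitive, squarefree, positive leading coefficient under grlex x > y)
3*x^2*y - x*y^2 + x^2

deg p = 3. The shape is more complex than any degree-2 curve.
Reading off the gridlines: the visible y-axis segment lies entirely on the curve.
Solving for integer coefficients yields p as stated.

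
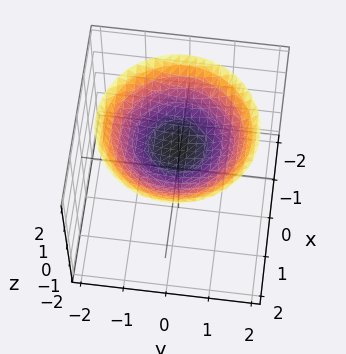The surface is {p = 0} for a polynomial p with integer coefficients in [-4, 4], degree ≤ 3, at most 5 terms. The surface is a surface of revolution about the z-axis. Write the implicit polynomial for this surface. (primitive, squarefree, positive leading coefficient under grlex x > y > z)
x^2 + y^2 - 3*z + 3

(a) The degree is 2 — no degree-1 surface has this shape.
(b) Symmetries: the z-axis is an axis of rotation, so x and y enter only as x² + y².
(c) Against the integer gridlines: a circular section at z = 2 has radius between 1 and 2; it meets the z-axis at z = 1 (among the integer gridlines); no x-intercept at any integer in the box.
(d) Matching integer coefficients to the picture gives p.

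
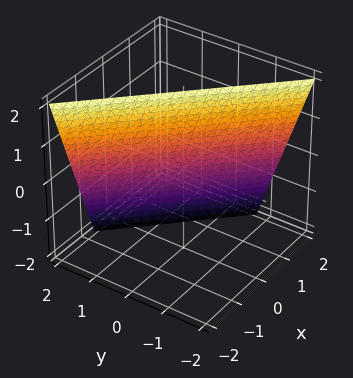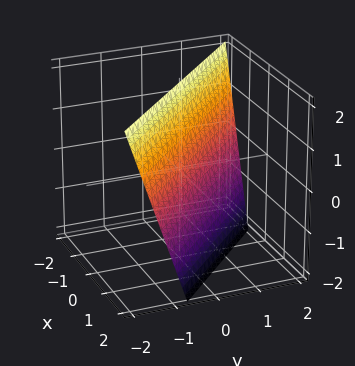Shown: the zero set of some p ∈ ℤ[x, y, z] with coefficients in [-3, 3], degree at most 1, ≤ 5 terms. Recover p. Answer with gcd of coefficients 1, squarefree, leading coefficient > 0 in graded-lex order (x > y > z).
3*x + 3*y + z - 2

1. The degree is 1 — the surface is flat (a plane).
2. From the visible intercepts: it meets the z-axis at z = 2 (among the integer gridlines).
3. Together with the visible shape, these determine p as stated.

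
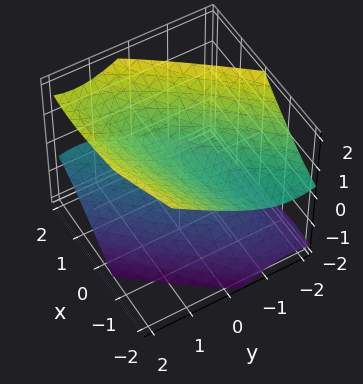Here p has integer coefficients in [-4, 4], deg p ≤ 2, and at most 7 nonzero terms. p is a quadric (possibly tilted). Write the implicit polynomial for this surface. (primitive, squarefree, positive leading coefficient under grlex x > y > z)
x^2 - 3*x*y + 2*x*z + 2*y^2 - 3*z^2 + 2

1. I count 2 distinct pieces.
2. Degree: the shape is more complex than any degree-1 surface, so deg p = 2.
3. From the visible intercepts: it misses every integer gridline on the x-axis; the surface avoids every integer y-axis point in the box.
4. Assembling these constraints gives the stated polynomial.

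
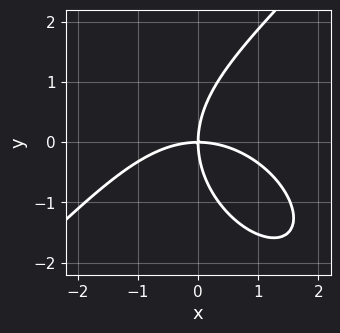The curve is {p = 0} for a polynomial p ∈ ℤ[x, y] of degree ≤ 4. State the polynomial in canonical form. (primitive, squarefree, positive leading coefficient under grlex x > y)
x^3 - y^3 + 3*x*y

deg p = 3. No degree-2 curve has this shape.
Reading off the gridlines: it meets the x-axis at x = 0 (among the integer gridlines); it crosses the y-axis at the gridline y = 0.
Solving for integer coefficients yields p as stated.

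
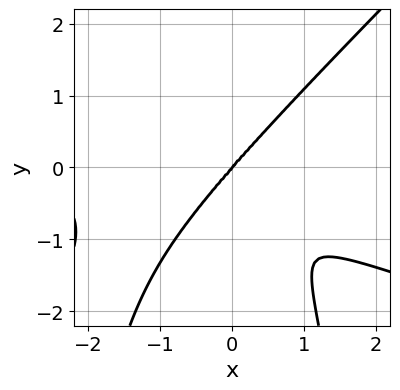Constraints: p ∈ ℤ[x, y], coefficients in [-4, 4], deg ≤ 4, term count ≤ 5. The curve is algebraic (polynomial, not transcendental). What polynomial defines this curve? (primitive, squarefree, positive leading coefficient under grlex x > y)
Degree: the shape is more complex than any degree-3 curve, so deg p = 4.
Against the integer gridlines: one y-axis crossing is at y = 0; it meets the x-axis at x = 0 (among the integer gridlines).
Solving for integer coefficients yields p as stated.

x^4 + 2*x^3*y - 3*x^2*y^2 + 3*x^3 - 2*y^3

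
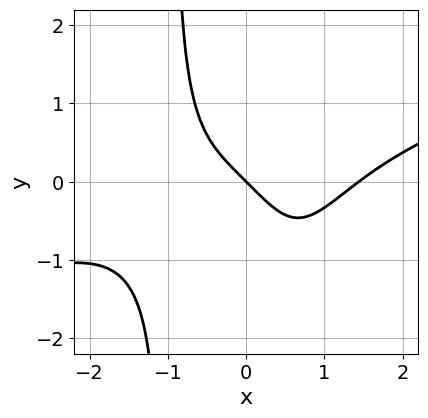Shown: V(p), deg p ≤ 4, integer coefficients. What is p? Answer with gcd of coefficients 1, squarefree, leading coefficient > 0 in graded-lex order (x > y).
x^4 - 3*x^3*y - 3*x - 3*y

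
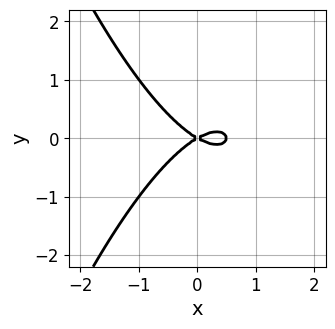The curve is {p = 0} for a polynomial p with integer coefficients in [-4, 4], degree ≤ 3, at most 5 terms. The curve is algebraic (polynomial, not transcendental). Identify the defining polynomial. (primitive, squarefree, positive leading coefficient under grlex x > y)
Degree: a generic line meets the curve in up to 3 points, so deg p = 3.
Symmetries: mirror symmetry y ↦ −y ⇒ only even powers of y.
Checking where it meets the axes: it meets the x-axis at x = 0 (among the integer gridlines); it meets the y-axis at y = 0 (among the integer gridlines).
Assembling these constraints gives the stated polynomial.

2*x^3 - x^2 + 3*y^2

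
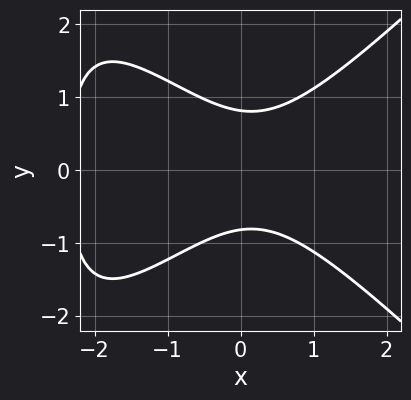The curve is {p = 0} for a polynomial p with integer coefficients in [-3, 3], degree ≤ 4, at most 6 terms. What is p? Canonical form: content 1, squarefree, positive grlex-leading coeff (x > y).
x^3 - x*y^2 + 2*x^2 - 3*y^2 + 2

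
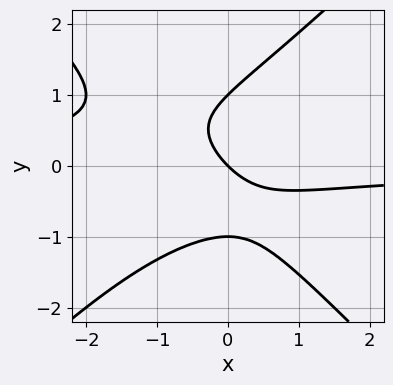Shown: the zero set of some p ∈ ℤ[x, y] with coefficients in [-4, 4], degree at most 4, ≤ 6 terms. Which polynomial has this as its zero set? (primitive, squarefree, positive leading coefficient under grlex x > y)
x^2*y - y^3 + x*y + x + y

(a) deg p = 3. A generic line meets the curve in up to 3 points.
(b) Reading off the gridlines: the y-axis gridline crossings are at y ∈ {-1, 0, 1}; it crosses the x-axis at the gridline x = 0.
(c) The integer polynomial consistent with all of this is the stated p.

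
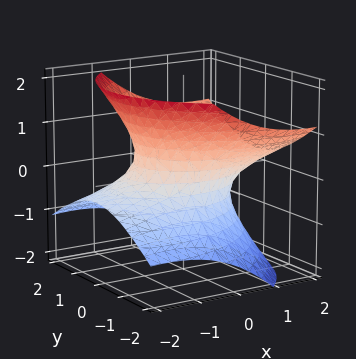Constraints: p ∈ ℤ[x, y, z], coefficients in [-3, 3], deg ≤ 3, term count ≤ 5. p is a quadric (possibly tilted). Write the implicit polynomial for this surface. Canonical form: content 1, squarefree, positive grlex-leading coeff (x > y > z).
x^2 - 3*x*z + 2*y^2 - 3*z^2 - 2

deg p = 2. A generic line meets the surface in up to 2 points.
Checking where it meets the axes: among the integer gridlines, it crosses the y-axis at y ∈ {-1, 1}; the surface avoids every integer z-axis point in the box.
Putting this together gives p.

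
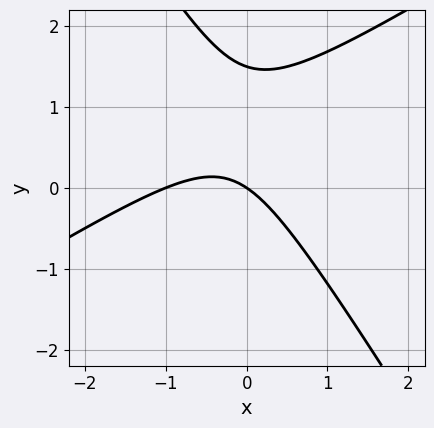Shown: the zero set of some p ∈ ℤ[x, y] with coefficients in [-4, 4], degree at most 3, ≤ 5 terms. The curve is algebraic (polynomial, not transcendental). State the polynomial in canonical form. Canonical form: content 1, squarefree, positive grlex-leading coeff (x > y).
2*x^2 - 2*x*y - 2*y^2 + 2*x + 3*y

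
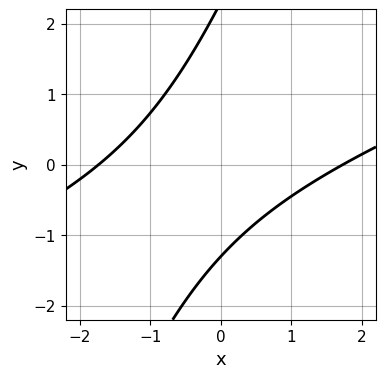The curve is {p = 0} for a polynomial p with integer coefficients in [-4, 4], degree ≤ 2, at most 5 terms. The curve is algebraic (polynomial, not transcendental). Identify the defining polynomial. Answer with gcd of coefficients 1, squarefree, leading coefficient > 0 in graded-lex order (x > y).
x^2 - 3*x*y + y^2 - y - 3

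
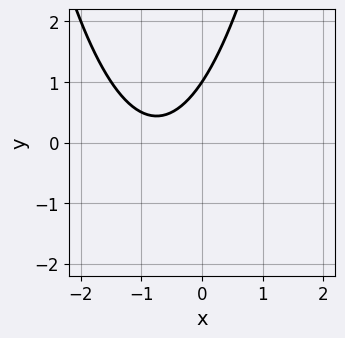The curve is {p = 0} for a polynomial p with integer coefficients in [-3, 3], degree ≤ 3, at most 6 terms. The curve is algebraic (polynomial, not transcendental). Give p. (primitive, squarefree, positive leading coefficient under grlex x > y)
2*x^2 + 3*x - 2*y + 2

(a) Degree: a generic line meets the curve in up to 2 points, so deg p = 2.
(b) From the visible intercepts: no x-intercept at any integer in the box; it meets the y-axis at y = 1 (among the integer gridlines).
(c) Together with the visible shape, these determine p as stated.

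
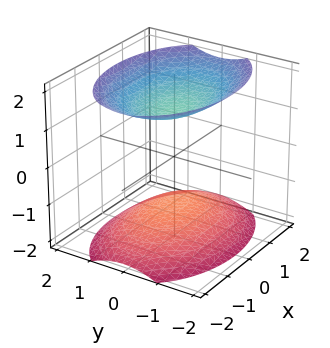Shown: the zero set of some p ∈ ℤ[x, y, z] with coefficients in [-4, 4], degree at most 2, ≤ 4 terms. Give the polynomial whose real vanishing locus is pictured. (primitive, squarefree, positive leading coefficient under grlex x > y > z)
x^2 + 2*y^2 - 2*z^2 + 3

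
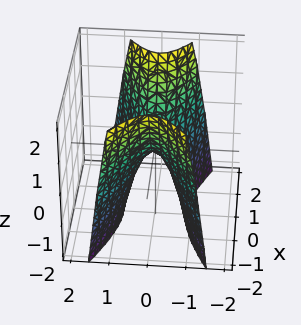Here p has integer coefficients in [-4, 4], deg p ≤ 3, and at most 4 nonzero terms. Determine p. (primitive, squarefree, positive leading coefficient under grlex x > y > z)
x^2 - 3*y^2 - z

Degree: a saddle surface; a quadric, so deg p = 2.
Symmetries: it's symmetric under y → −y, forcing even powers of y; mirror symmetry x ↦ −x ⇒ only even powers of x.
Checking where it meets the axes: it meets the y-axis at y = 0 (among the integer gridlines); it meets the z-axis at z = 0 (among the integer gridlines); one x-axis crossing is at x = 0.
Assembling these constraints gives the stated polynomial.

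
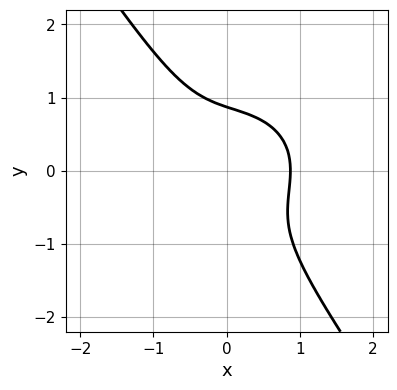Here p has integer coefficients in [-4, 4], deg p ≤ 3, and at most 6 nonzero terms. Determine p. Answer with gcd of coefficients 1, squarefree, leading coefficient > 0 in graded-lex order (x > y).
3*x^3 + 3*x*y^2 + 3*y^3 - 2

First, the degree is 3 — a generic line meets the curve in up to 3 points.
Finally, putting this together gives p.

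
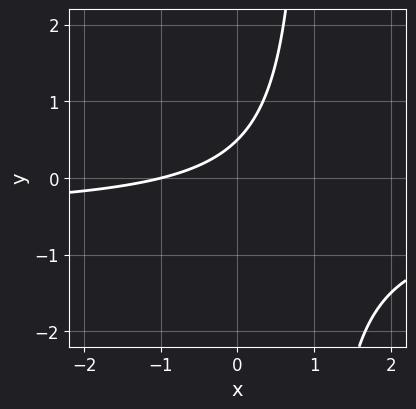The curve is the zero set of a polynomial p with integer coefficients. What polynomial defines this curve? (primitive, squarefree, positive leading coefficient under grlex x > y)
1. deg p = 2. A generic line meets the curve in up to 2 points.
2. Checking where it meets the axes: it crosses the x-axis at the gridline x = -1.
3. Fitting integer coefficients to these (and the overall shape) gives p.

2*x*y + x - 2*y + 1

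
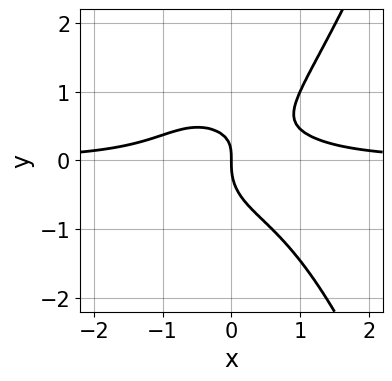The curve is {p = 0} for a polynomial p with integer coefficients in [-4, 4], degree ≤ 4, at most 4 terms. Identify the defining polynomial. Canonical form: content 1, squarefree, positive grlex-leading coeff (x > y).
3*x^3*y - 3*y^3 + 2*x*y - 2*x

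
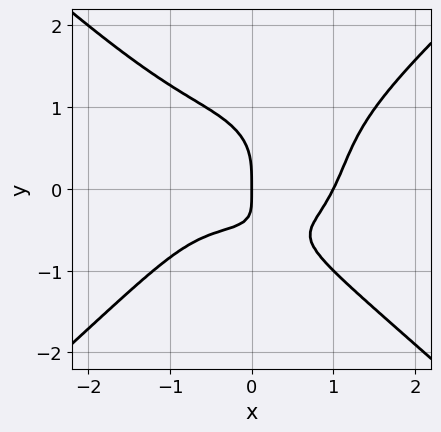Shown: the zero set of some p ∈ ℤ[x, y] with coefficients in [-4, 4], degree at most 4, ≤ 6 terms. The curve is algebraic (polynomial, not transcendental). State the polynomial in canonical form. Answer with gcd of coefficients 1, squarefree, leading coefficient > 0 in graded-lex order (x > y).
(a) deg p = 4.
(b) Checking where it meets the axes: one y-axis crossing is at y = 0; among the integer gridlines, it crosses the x-axis at x ∈ {0, 1}.
(c) The integer polynomial consistent with all of this is the stated p.

2*x^4 - 3*y^4 - 3*x*y - 2*x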